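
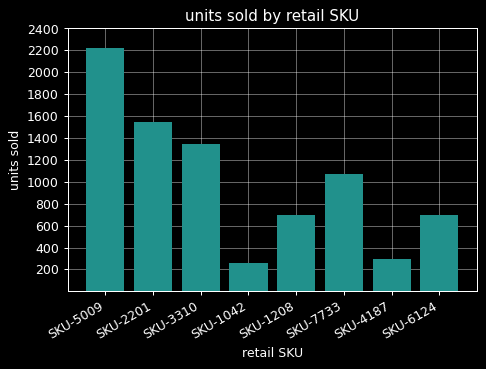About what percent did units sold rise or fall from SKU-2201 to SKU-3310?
SKU-2201 ≈ 1600, SKU-3310 ≈ 1400; (1400 − 1600) / 1600 ≈ -12.5%.

≈ -12.5%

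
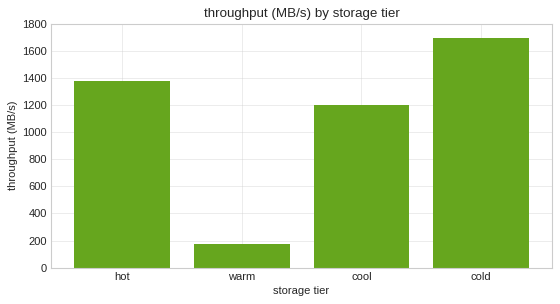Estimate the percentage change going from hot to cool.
hot ≈ 1400, cool ≈ 1200; (1200 − 1400) / 1400 ≈ -14.3%.

≈ -14.3%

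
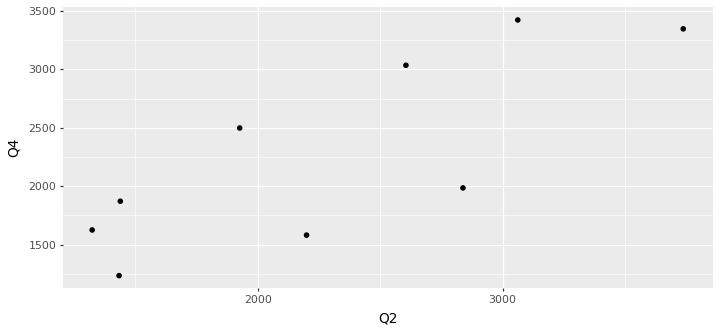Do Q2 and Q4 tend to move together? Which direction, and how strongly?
Points are positively correlated; strong (|r| ≈ 0.8).

positive, strong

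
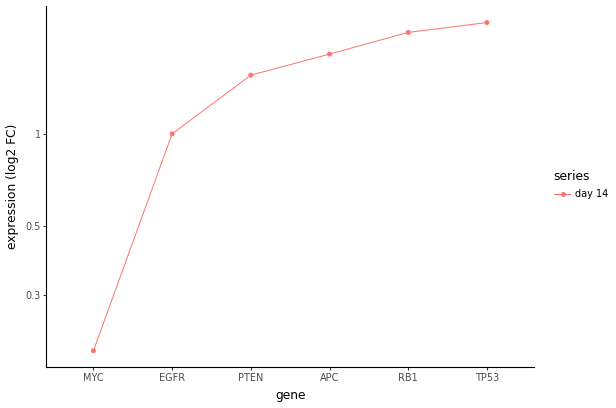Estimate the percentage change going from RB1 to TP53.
≈ +9.1%

RB1 ≈ 2.2, TP53 ≈ 2.4; (2.4 − 2.2) / 2.2 ≈ +9.1%.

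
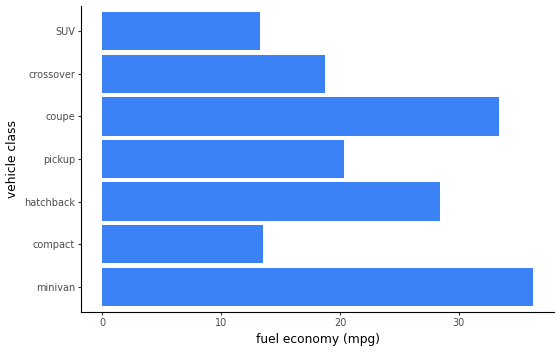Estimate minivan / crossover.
≈ 1.75×

minivan ≈ 35, crossover ≈ 20; 35/20 ≈ 1.75.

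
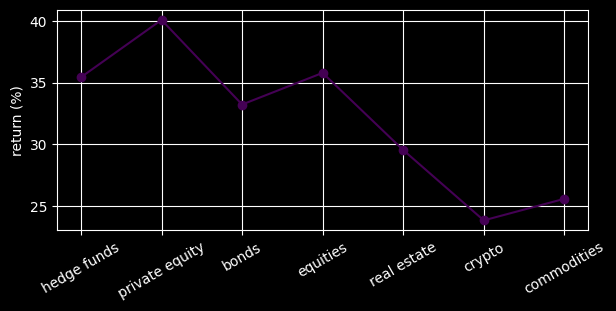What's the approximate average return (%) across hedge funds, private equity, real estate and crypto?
(36 + 40 + 30 + 24) / 4 ≈ 32.

≈ 32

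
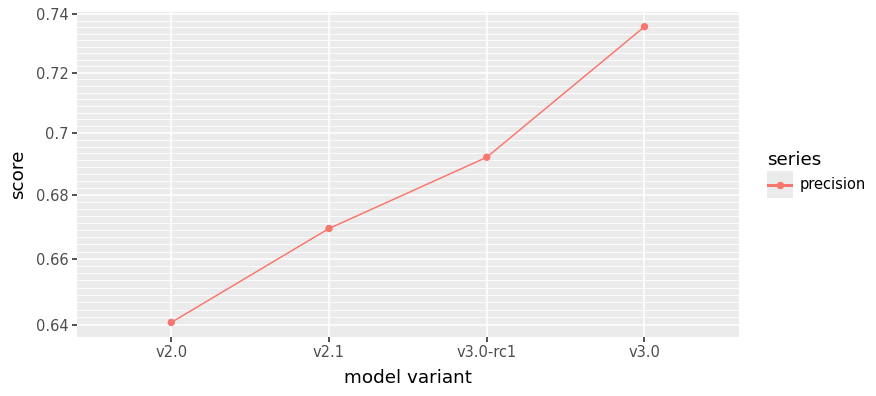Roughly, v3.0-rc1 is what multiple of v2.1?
v3.0-rc1 ≈ 0.69, v2.1 ≈ 0.67; 0.69/0.67 ≈ 1.03.

≈ 1.03×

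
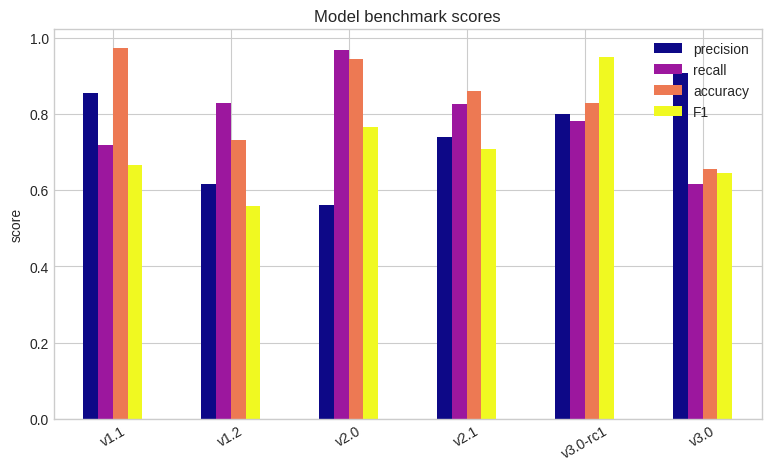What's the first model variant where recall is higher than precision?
v1.2

v1.1: recall ≈ 0.7 vs precision ≈ 0.9 (not yet); v1.2: recall ≈ 0.8 vs precision ≈ 0.6 (first crossover).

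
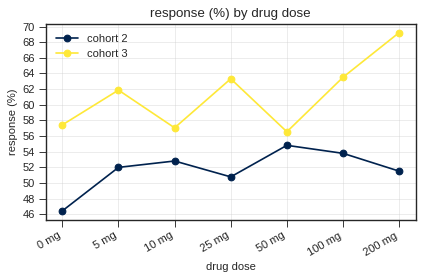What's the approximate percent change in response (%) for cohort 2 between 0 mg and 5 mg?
0 mg ≈ 46, 5 mg ≈ 52; (52 − 46) / 46 ≈ +13%.

≈ +13%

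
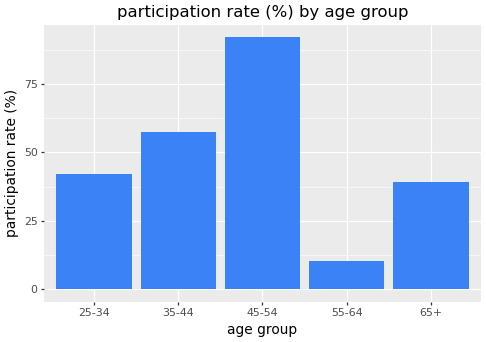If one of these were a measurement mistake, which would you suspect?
45-54 ≈ 90; the rest sit between ≈ 10 and ≈ 60.

45-54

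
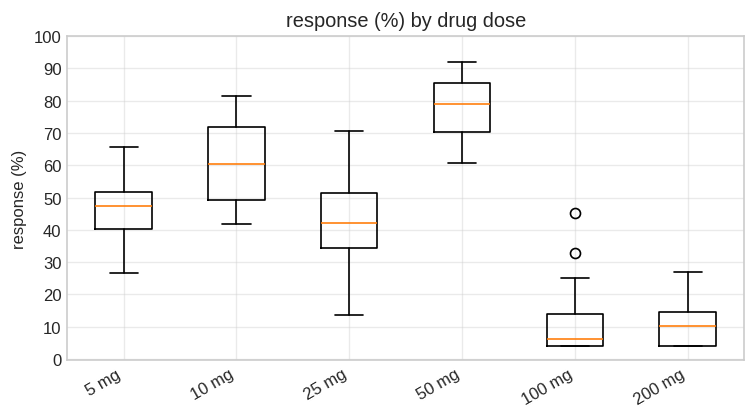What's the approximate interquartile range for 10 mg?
≈ 20

Q3 ≈ 70, Q1 ≈ 50; IQR ≈ 20.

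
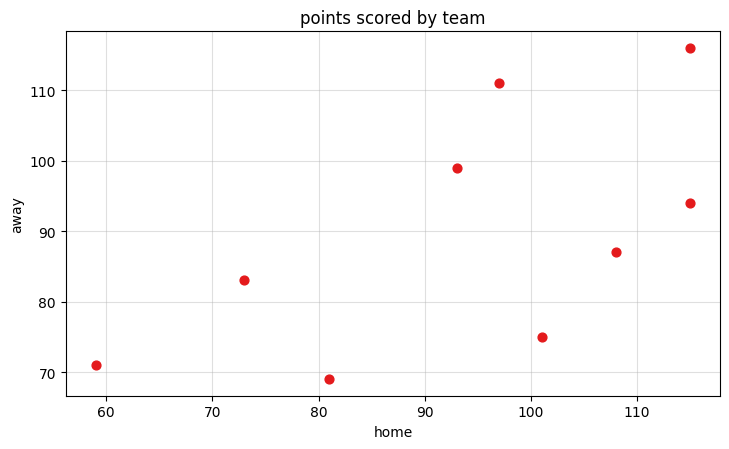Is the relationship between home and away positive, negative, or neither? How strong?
positive, moderate

Points are positively correlated; moderate (|r| ≈ 0.6).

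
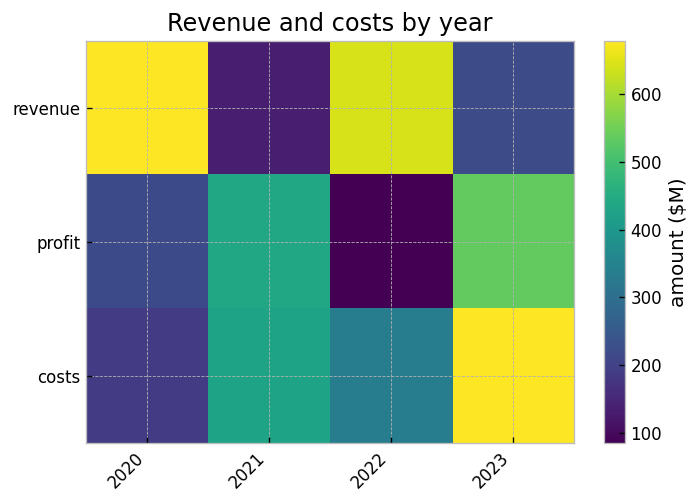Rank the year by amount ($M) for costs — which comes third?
2022

Top 4 for costs: 2023 ≈ 700, 2021 ≈ 450, 2022 ≈ 350, 2020 ≈ 200.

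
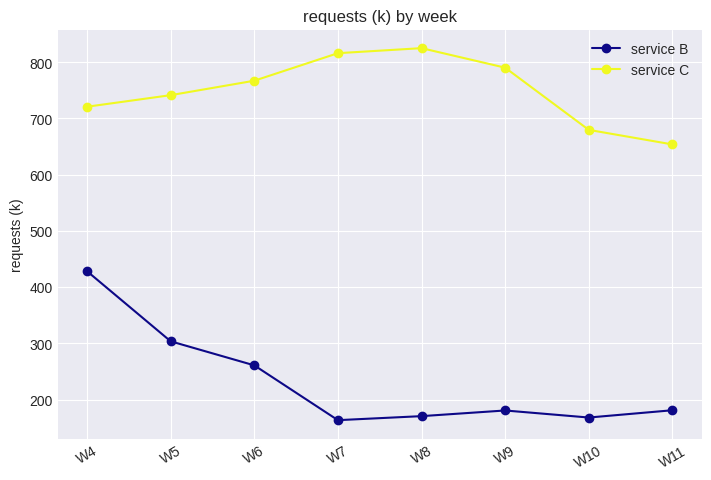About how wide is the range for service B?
Max W4 ≈ 400, min W7 ≈ 200; range ≈ 200.

≈ 200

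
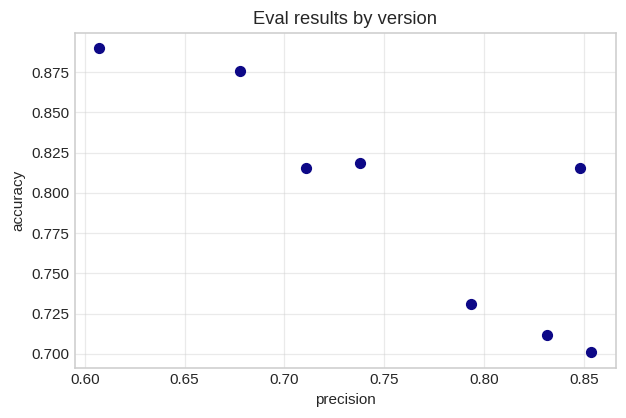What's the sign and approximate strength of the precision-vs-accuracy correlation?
negative, strong

Points are negatively correlated; strong (|r| ≈ 0.8).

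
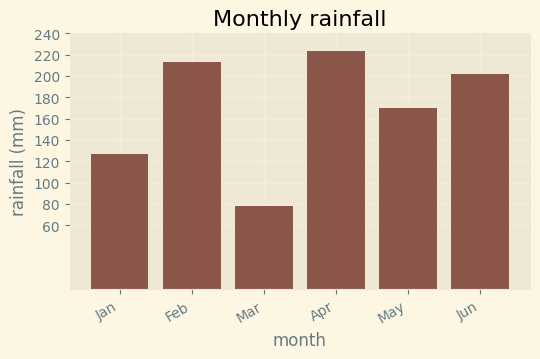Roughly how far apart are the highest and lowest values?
Max Apr ≈ 220, min Mar ≈ 80; range ≈ 140.

≈ 140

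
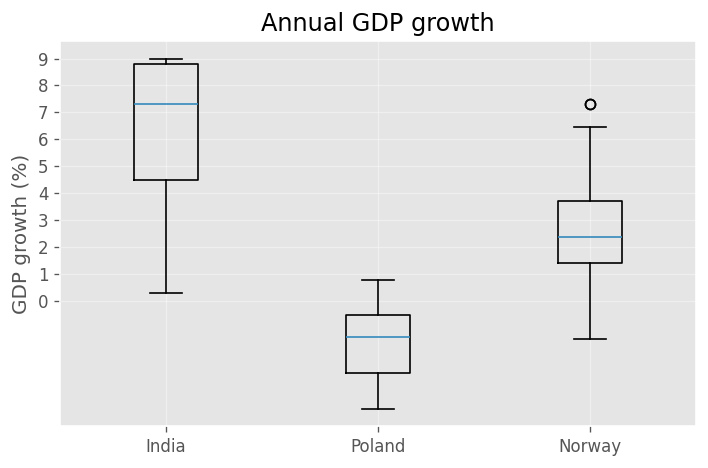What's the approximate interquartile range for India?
≈ 5

Q3 ≈ 9, Q1 ≈ 4; IQR ≈ 5.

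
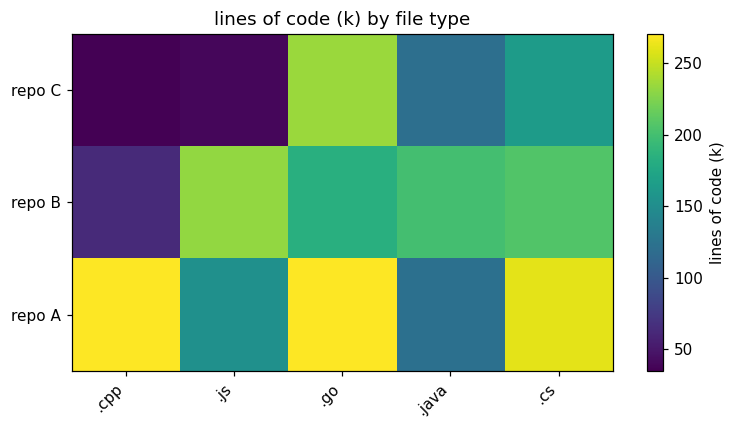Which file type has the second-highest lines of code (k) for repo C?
.cs

Top 3 for repo C: .go ≈ 240, .cs ≈ 160, .java ≈ 120.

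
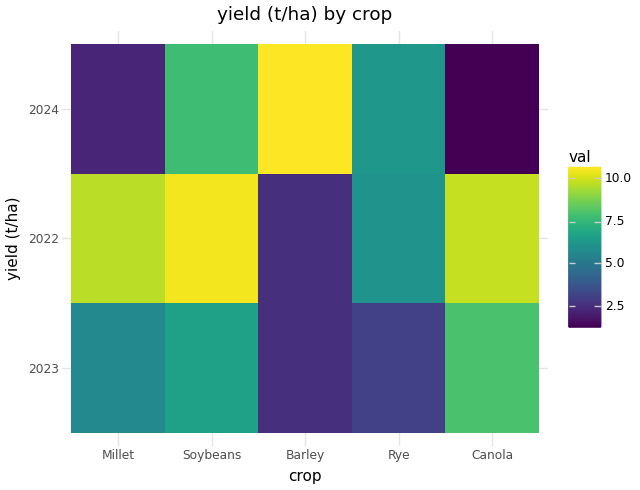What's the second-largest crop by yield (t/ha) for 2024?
Top 3 for 2024: Barley ≈ 11, Soybeans ≈ 8, Rye ≈ 6.

Soybeans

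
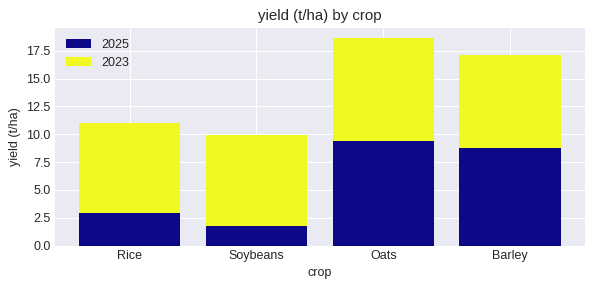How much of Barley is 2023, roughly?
≈ 10

2023 top ≈ 18, bottom ≈ 8; segment ≈ 10.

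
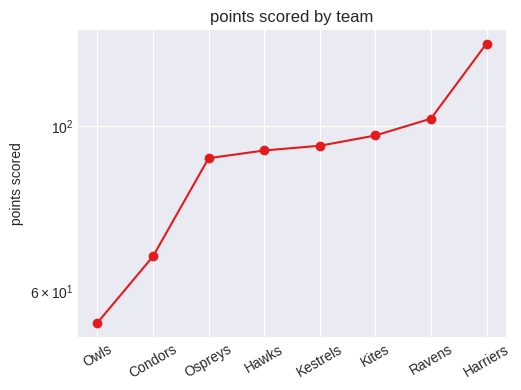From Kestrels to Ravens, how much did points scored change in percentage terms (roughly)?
≈ +11.1%

Kestrels ≈ 90, Ravens ≈ 100; (100 − 90) / 90 ≈ +11.1%.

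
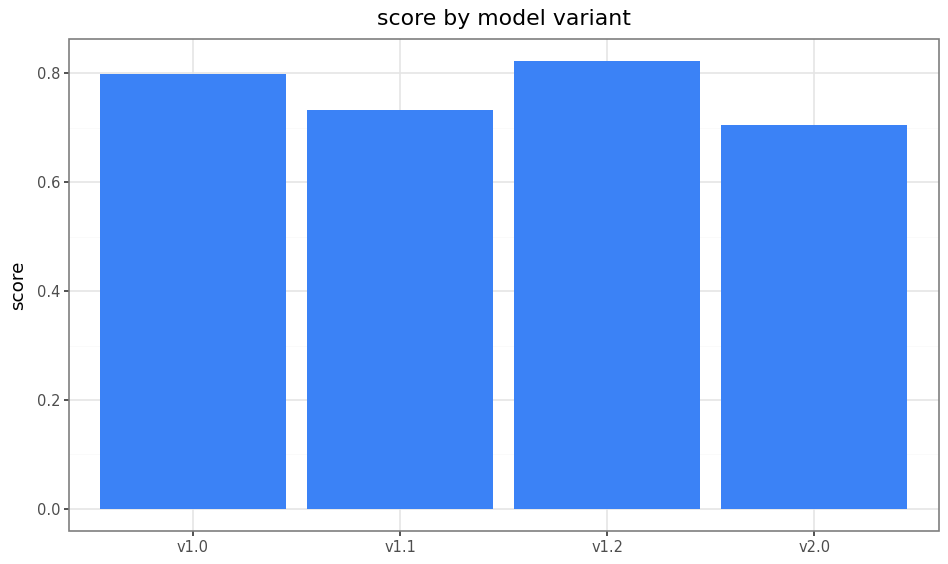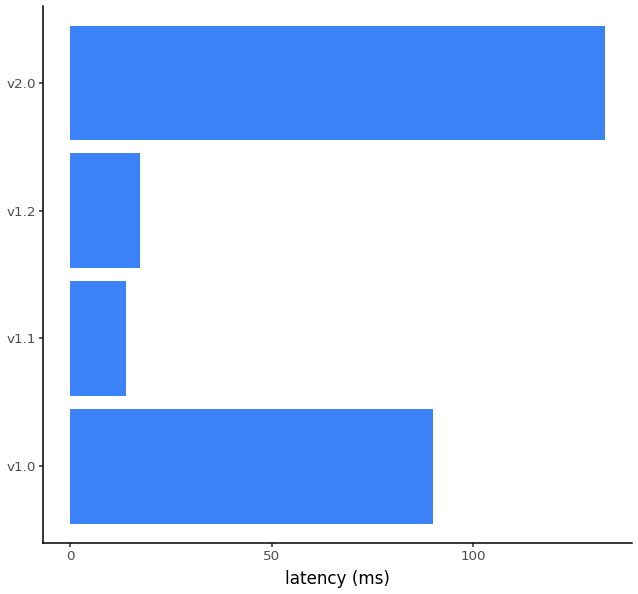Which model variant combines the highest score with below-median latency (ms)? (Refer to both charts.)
v1.2

Chart 2 median latency (ms) ≈ 60; below-median model variants: v1.1, v1.2. Among those, v1.2 has the highest score (≈ 0.8).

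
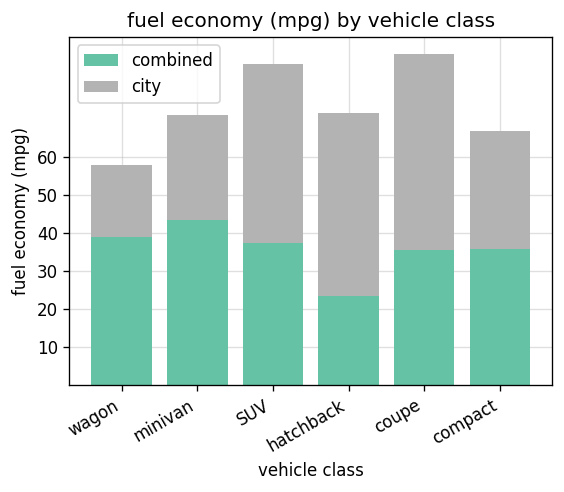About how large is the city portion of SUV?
≈ 40

city top ≈ 80, bottom ≈ 40; segment ≈ 40.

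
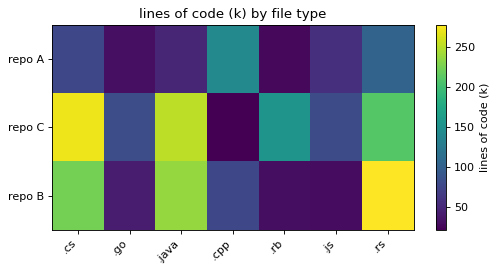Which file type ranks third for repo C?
Top 4 for repo C: .cs ≈ 275, .java ≈ 250, .rs ≈ 200, .rb ≈ 150.

.rs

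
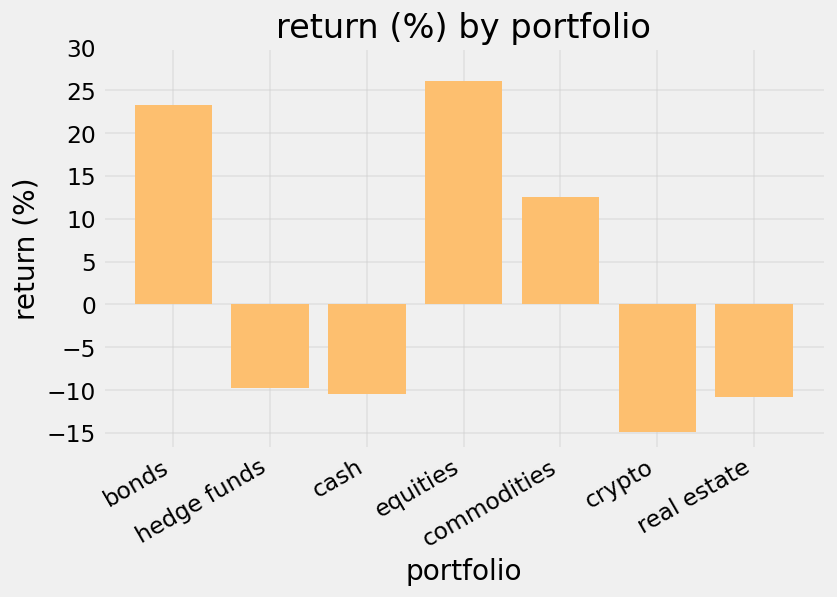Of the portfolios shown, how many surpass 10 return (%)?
3

Above 10: bonds, equities, commodities.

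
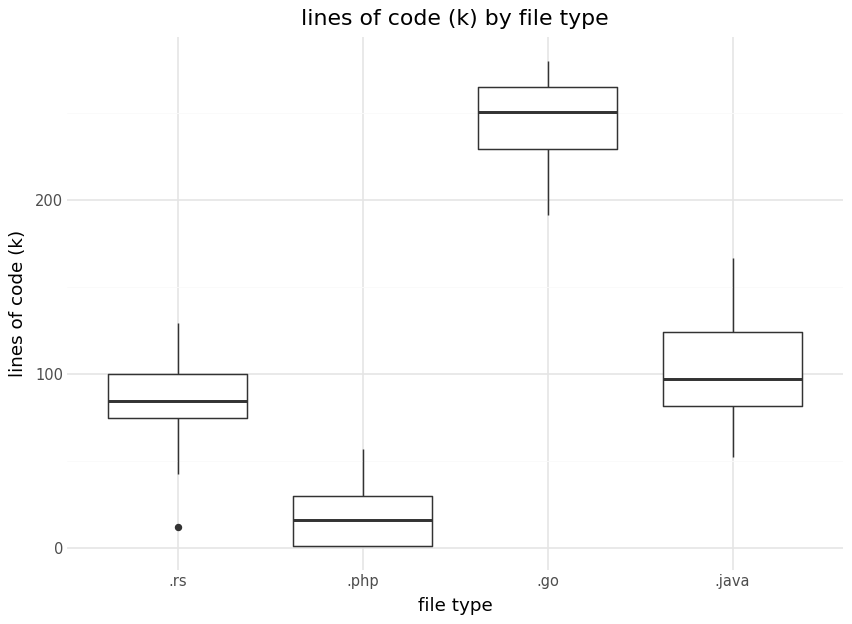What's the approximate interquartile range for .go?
≈ 40

Q3 ≈ 260, Q1 ≈ 220; IQR ≈ 40.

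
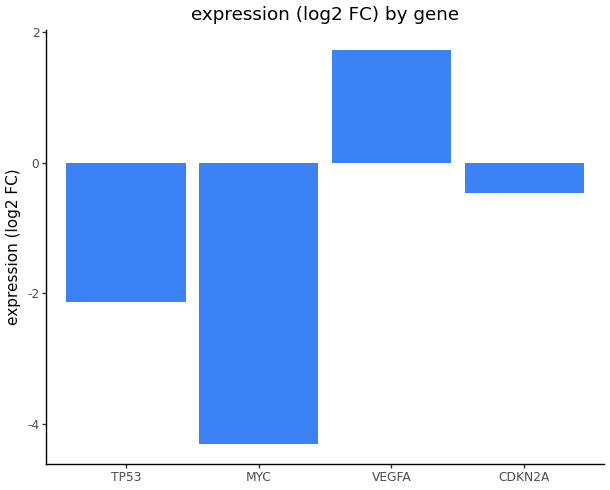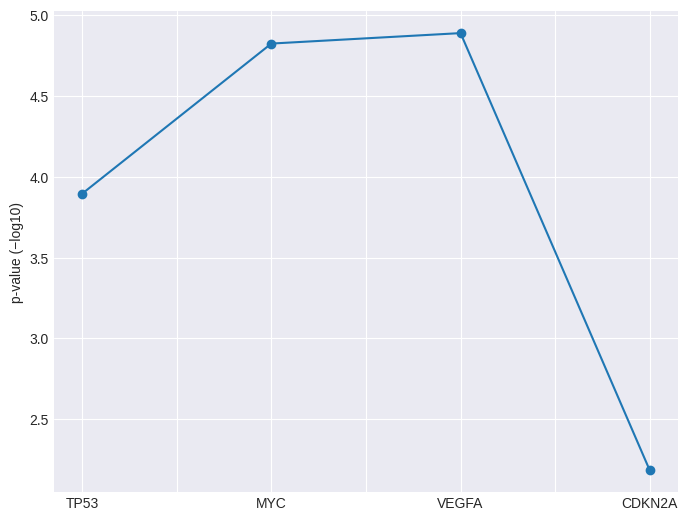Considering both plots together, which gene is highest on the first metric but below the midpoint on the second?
CDKN2A

Chart 2 median p-value (−log10) ≈ 4.5; below-median genes: TP53, CDKN2A. Among those, CDKN2A has the highest expression (log2 FC) (≈ -0.4).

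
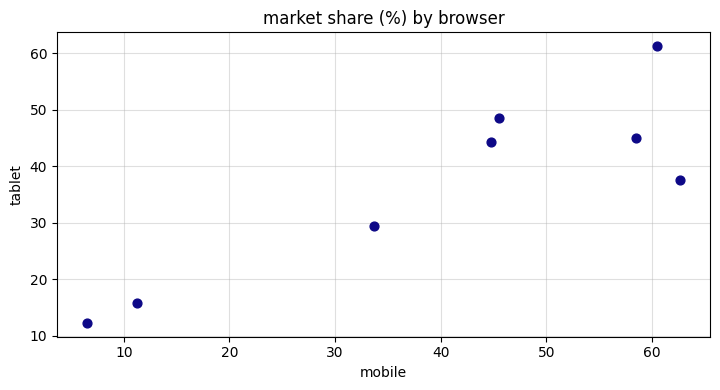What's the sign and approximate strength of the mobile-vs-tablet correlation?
positive, strong

Points are positively correlated; strong (|r| ≈ 0.9).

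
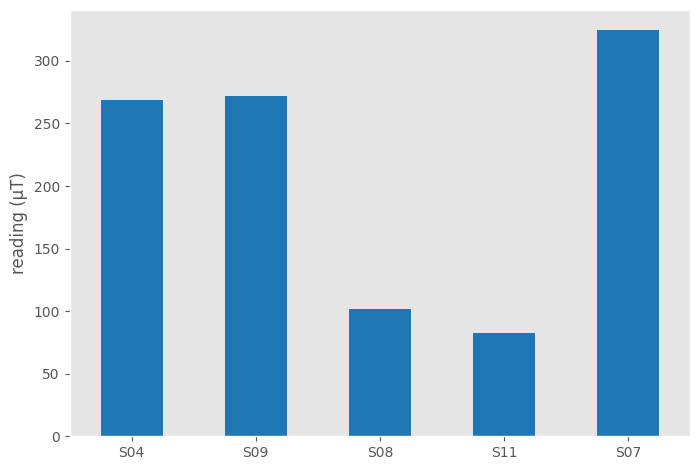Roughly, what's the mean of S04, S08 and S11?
≈ 150

(250 + 100 + 100) / 3 ≈ 150.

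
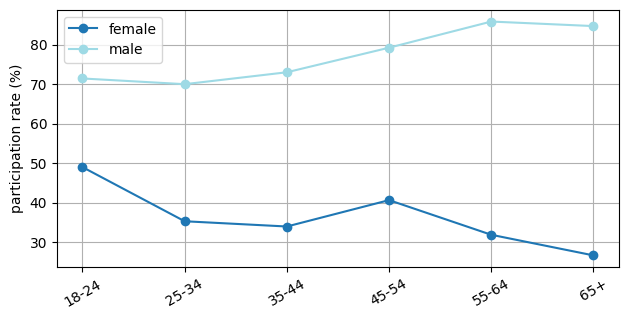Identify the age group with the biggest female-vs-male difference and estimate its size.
65+, ≈ 60 %

65+: female ≈ 25, male ≈ 85 → gap ≈ 60. Next-largest (55-64) is only ≈ 55.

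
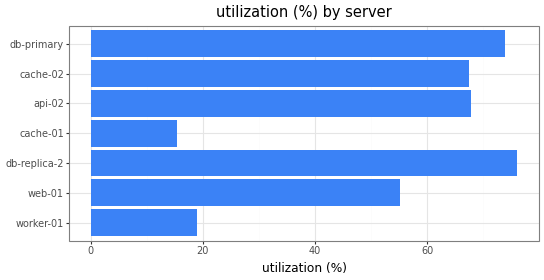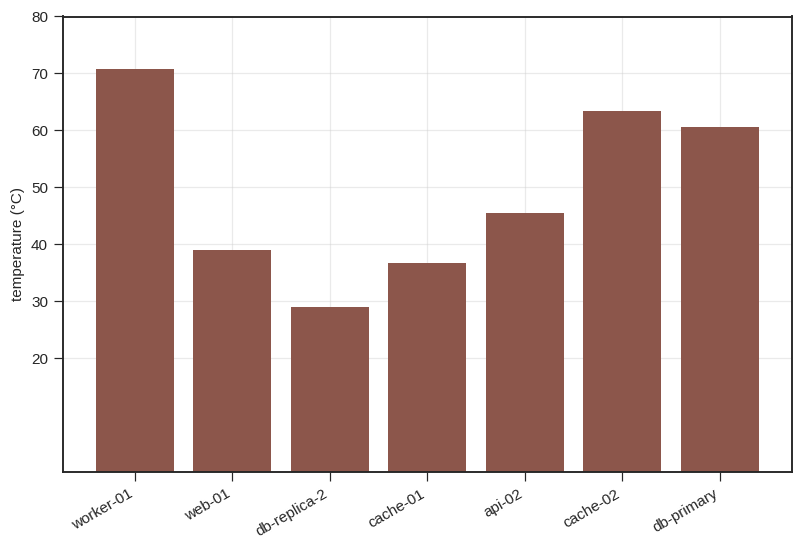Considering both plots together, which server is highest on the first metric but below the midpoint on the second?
Chart 2 median temperature (°C) ≈ 50; below-median servers: web-01, db-replica-2, cache-01. Among those, db-replica-2 has the highest utilization (%) (≈ 80).

db-replica-2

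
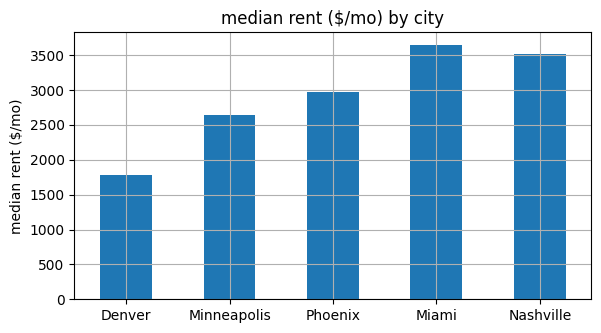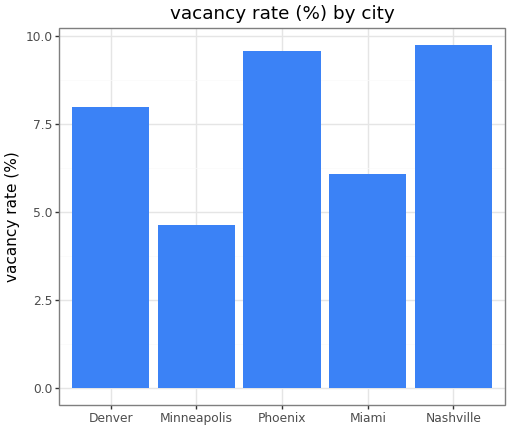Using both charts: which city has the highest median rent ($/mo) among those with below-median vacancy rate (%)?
Miami

Chart 2 median vacancy rate (%) ≈ 8; below-median cities: Minneapolis, Miami. Among those, Miami has the highest median rent ($/mo) (≈ 3500).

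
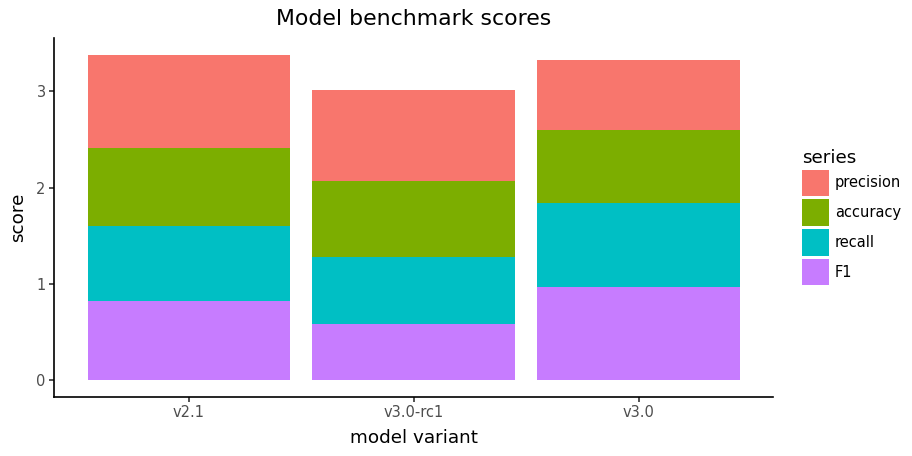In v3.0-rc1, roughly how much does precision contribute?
precision top ≈ 3.0, bottom ≈ 2.0; segment ≈ 1.0.

≈ 1.0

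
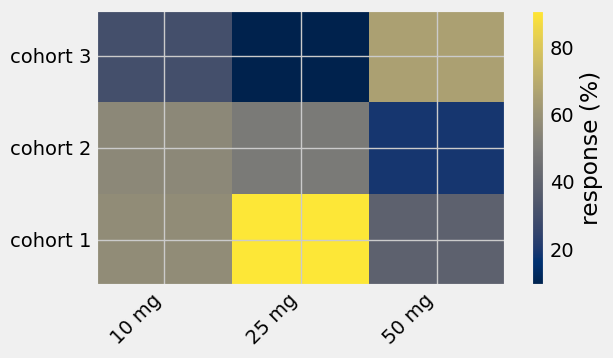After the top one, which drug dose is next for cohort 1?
10 mg

Top 3 for cohort 1: 25 mg ≈ 90, 10 mg ≈ 60, 50 mg ≈ 40.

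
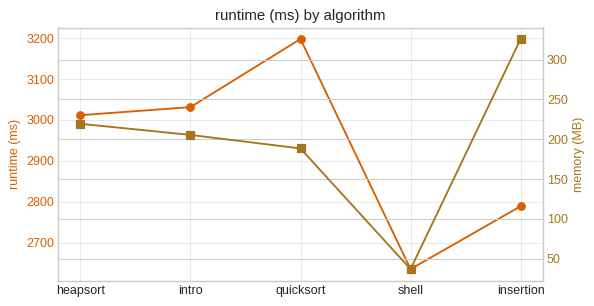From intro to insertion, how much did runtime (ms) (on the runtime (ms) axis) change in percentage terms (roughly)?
intro ≈ 3050, insertion ≈ 2800; (2800 − 3050) / 3050 ≈ -8.2%.

≈ -8.2%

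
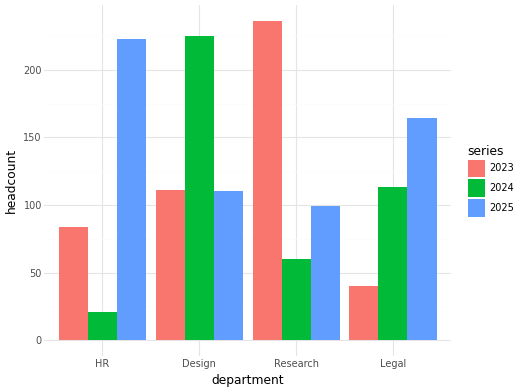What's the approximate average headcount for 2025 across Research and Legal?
≈ 130

(100 + 160) / 2 ≈ 130.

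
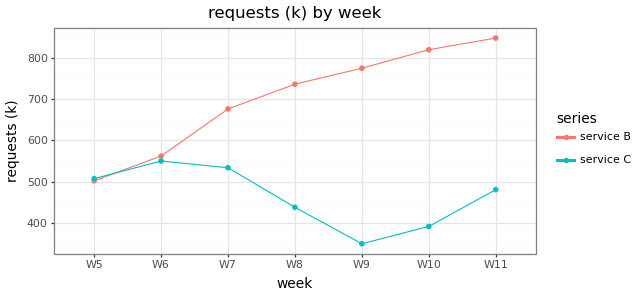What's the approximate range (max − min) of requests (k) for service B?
Max W11 ≈ 850, min W5 ≈ 500; range ≈ 350.

≈ 350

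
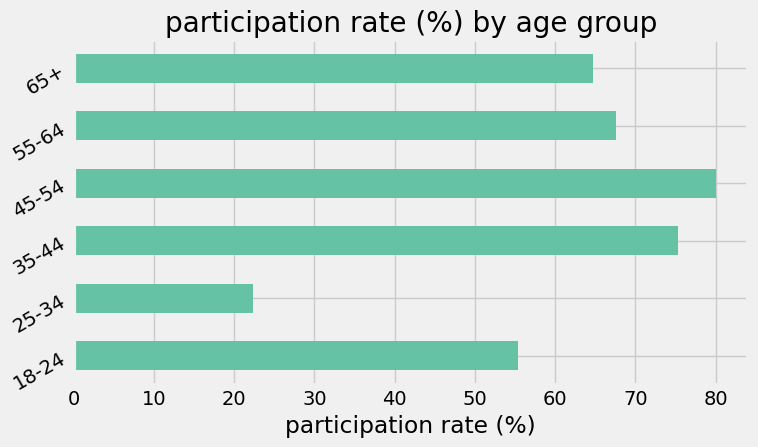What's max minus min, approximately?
Max 45-54 ≈ 80, min 25-34 ≈ 20; range ≈ 60.

≈ 60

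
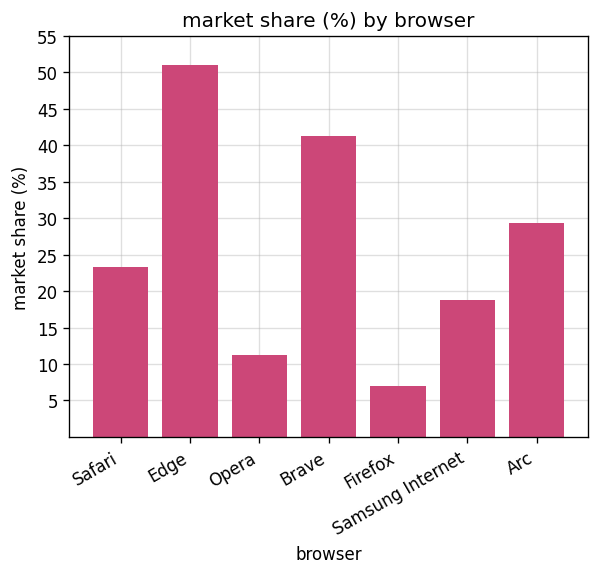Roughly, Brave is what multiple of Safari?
Brave ≈ 40, Safari ≈ 25; 40/25 ≈ 1.6.

≈ 1.6×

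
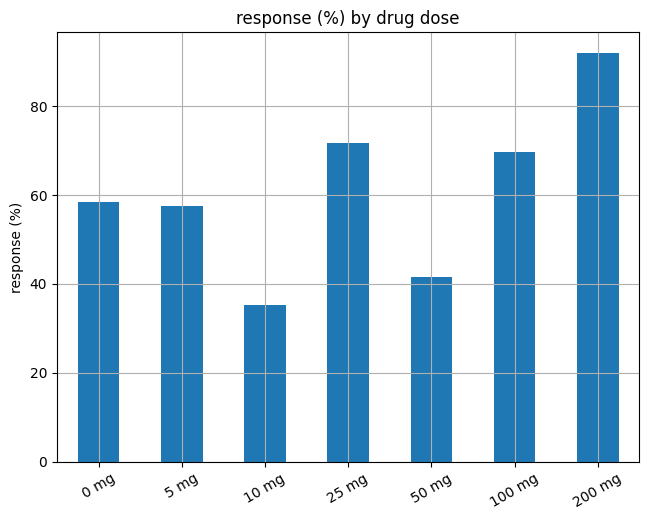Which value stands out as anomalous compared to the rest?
200 mg ≈ 90; the rest sit between ≈ 40 and ≈ 70.

200 mg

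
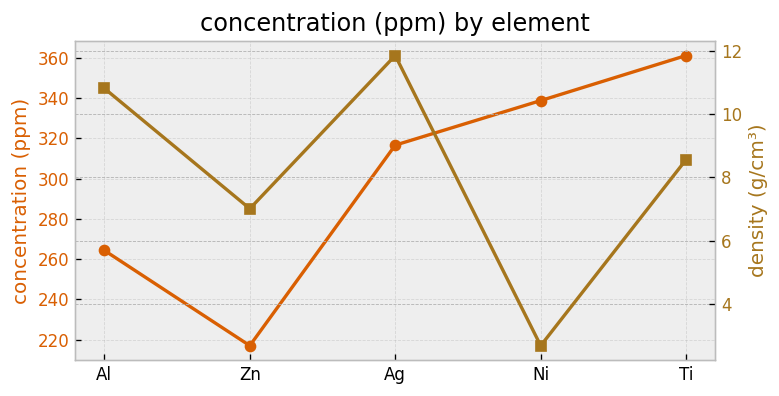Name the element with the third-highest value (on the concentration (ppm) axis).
Top 4 (on the concentration (ppm) axis): Ti ≈ 360, Ni ≈ 340, Ag ≈ 320, Al ≈ 260.

Ag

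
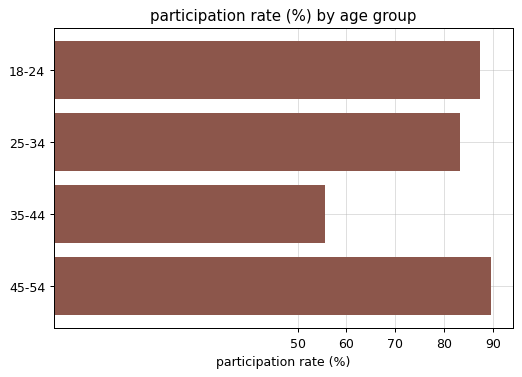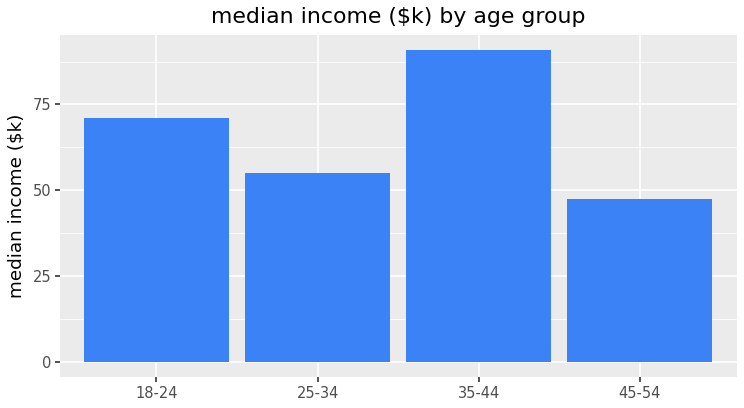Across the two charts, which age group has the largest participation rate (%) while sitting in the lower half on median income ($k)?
45-54

Chart 2 median median income ($k) ≈ 60; below-median age groups: 25-34, 45-54. Among those, 45-54 has the highest participation rate (%) (≈ 90).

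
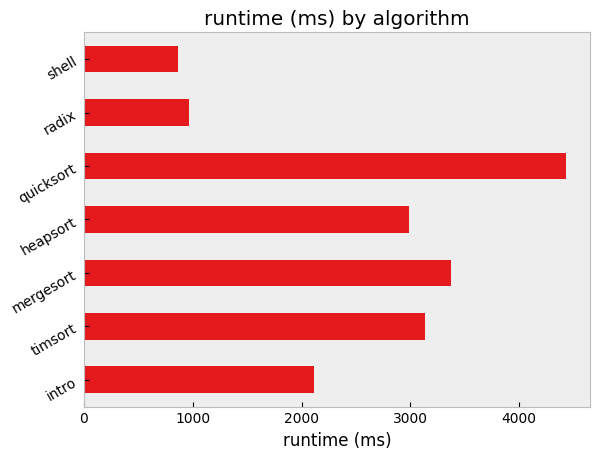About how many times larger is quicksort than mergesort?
≈ 1.29×

quicksort ≈ 4500, mergesort ≈ 3500; 4500/3500 ≈ 1.29.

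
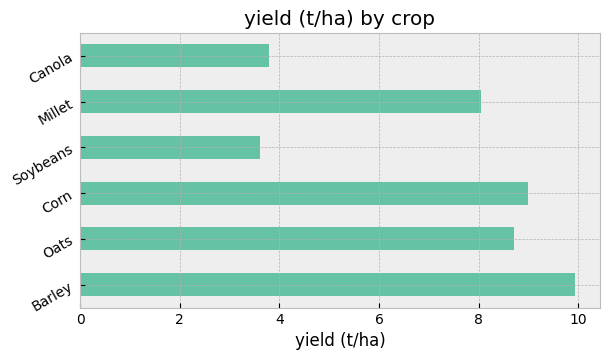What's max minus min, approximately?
≈ 6

Max Barley ≈ 10, min Soybeans ≈ 4; range ≈ 6.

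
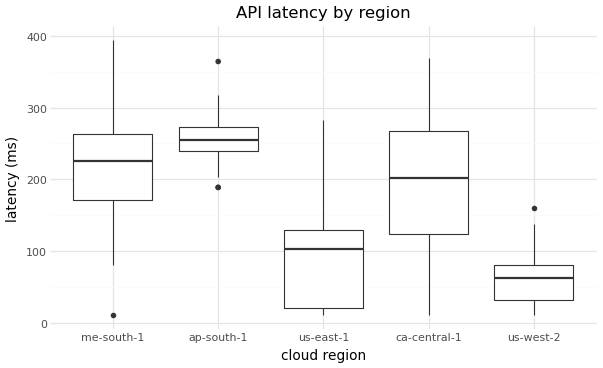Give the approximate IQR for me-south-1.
Q3 ≈ 260, Q1 ≈ 180; IQR ≈ 80.

≈ 80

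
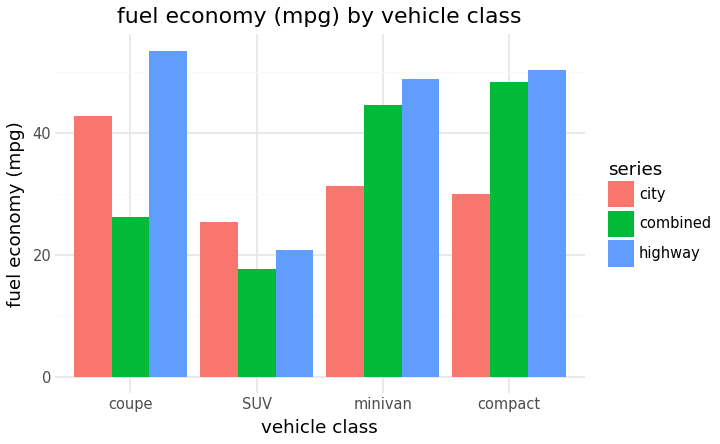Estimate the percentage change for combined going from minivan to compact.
≈ +11.1%

minivan ≈ 45, compact ≈ 50; (50 − 45) / 45 ≈ +11.1%.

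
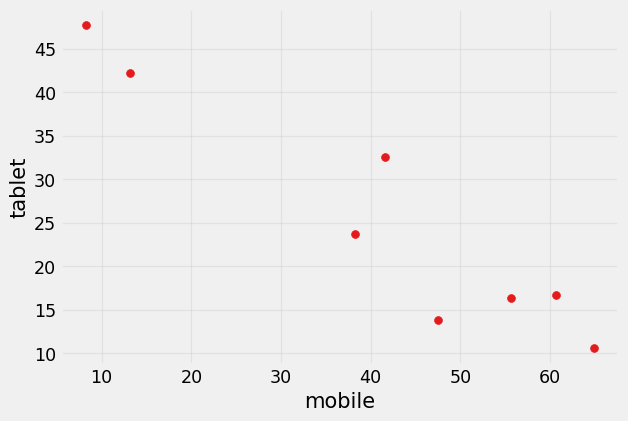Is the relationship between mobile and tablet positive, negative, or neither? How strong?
Points are negatively correlated; strong (|r| ≈ 0.9).

negative, strong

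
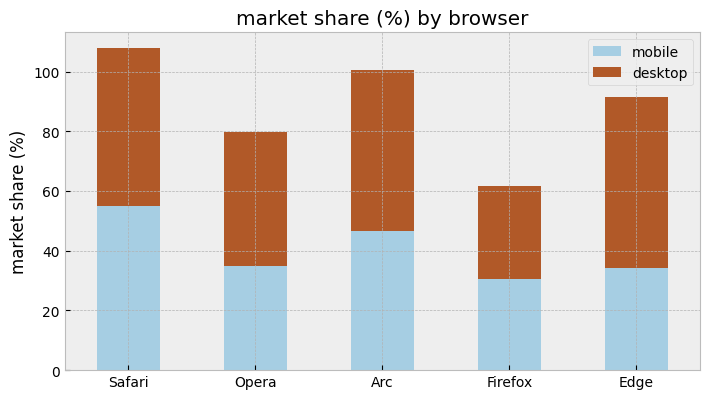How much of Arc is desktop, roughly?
desktop top ≈ 100, bottom ≈ 50; segment ≈ 50.

≈ 50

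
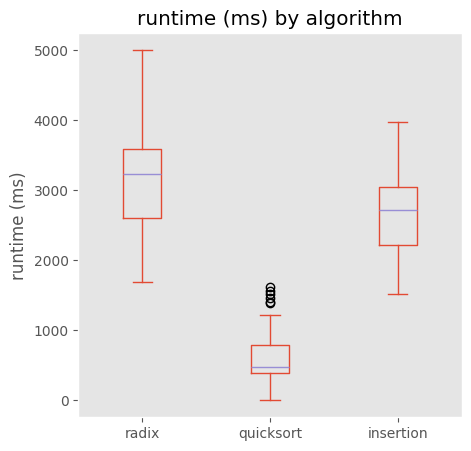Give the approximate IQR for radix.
Q3 ≈ 3500, Q1 ≈ 2500; IQR ≈ 1000.

≈ 1000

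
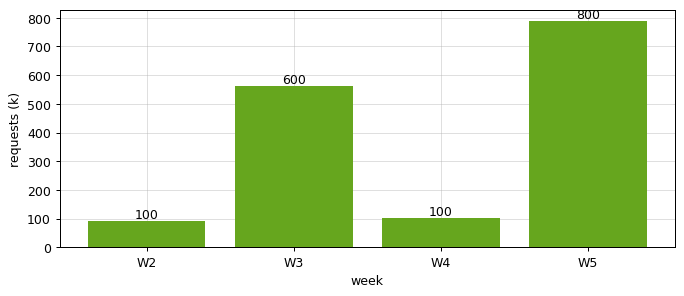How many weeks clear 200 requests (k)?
2

Above 200: W3, W5.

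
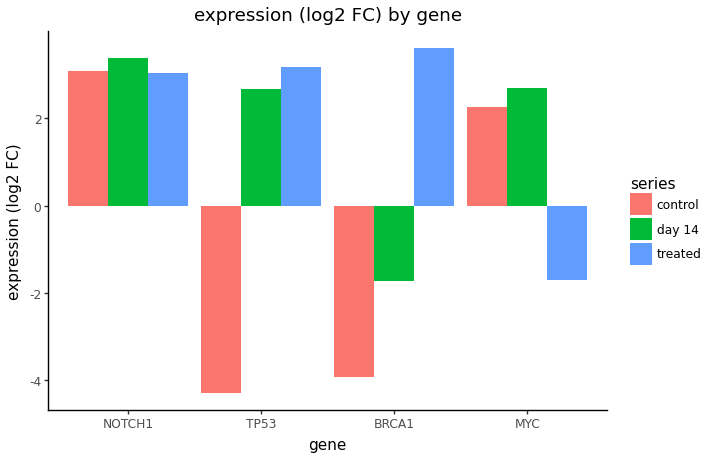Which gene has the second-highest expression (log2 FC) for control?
MYC

Top 3 for control: NOTCH1 ≈ 3, MYC ≈ 2, BRCA1 ≈ -4.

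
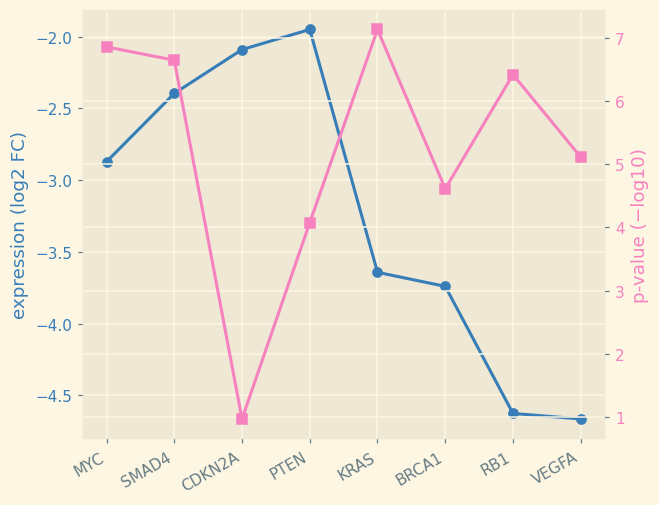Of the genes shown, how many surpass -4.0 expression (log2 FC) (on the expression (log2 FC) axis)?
Above -4.0: MYC, SMAD4, CDKN2A, PTEN, KRAS, BRCA1.

6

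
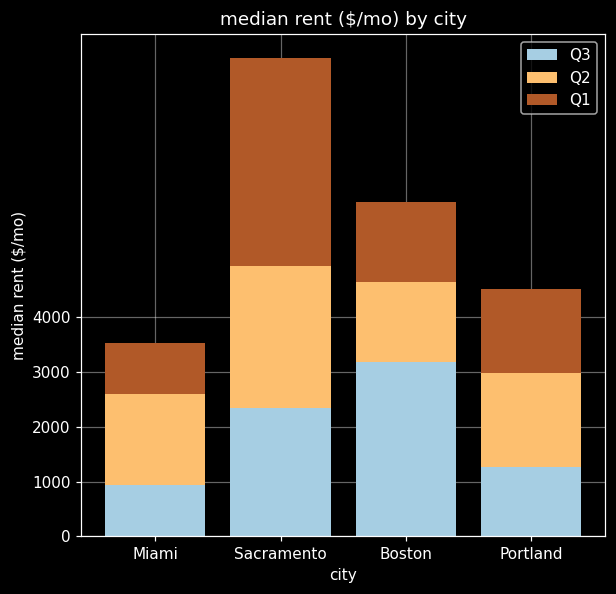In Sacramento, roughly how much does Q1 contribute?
≈ 4000

Q1 top ≈ 9000, bottom ≈ 5000; segment ≈ 4000.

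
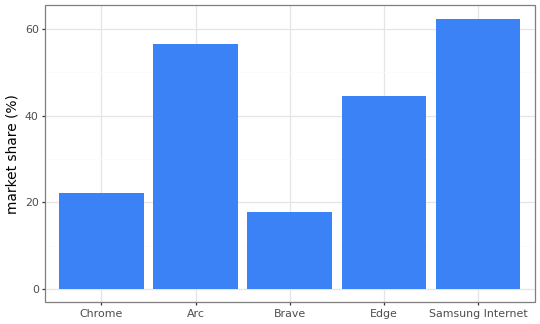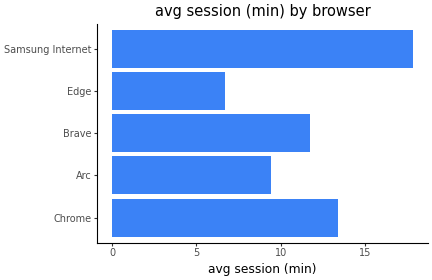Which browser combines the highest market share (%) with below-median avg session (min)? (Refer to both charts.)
Arc

Chart 2 median avg session (min) ≈ 12; below-median browsers: Arc, Edge. Among those, Arc has the highest market share (%) (≈ 60).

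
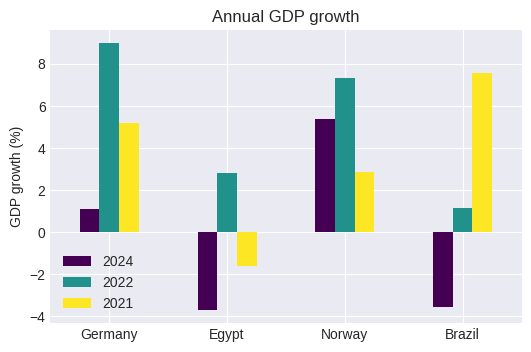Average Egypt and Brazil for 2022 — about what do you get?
≈ 2

(2 + 2) / 2 ≈ 2.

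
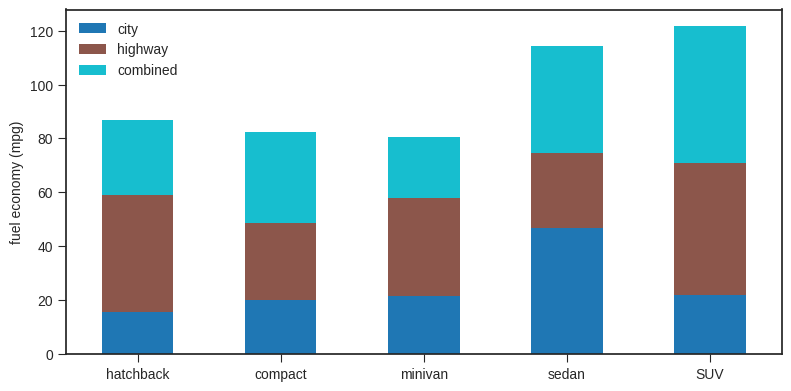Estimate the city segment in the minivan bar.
city top ≈ 20, bottom ≈ 0; segment ≈ 20.

≈ 20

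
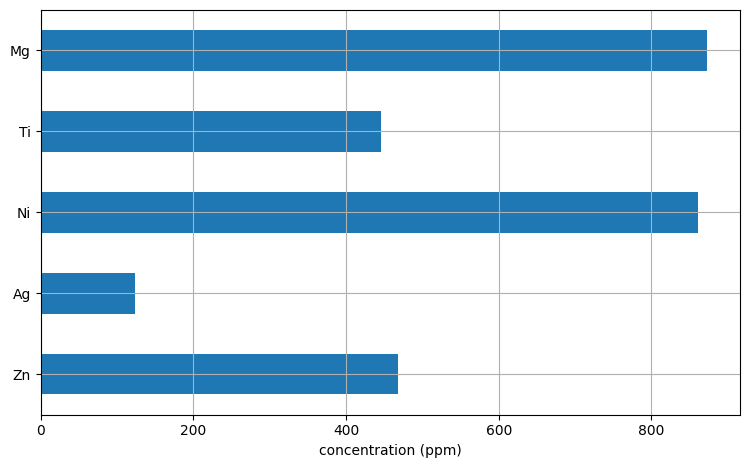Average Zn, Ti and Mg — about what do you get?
≈ 600

(500 + 400 + 900) / 3 ≈ 600.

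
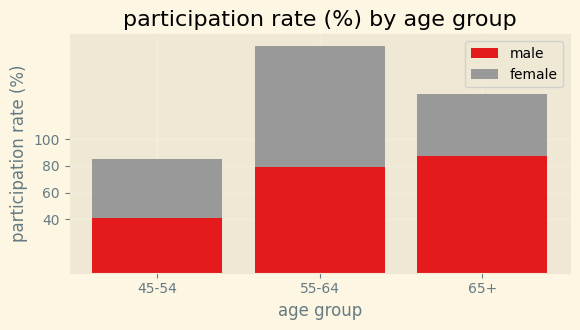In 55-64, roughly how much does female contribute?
≈ 80

female top ≈ 160, bottom ≈ 80; segment ≈ 80.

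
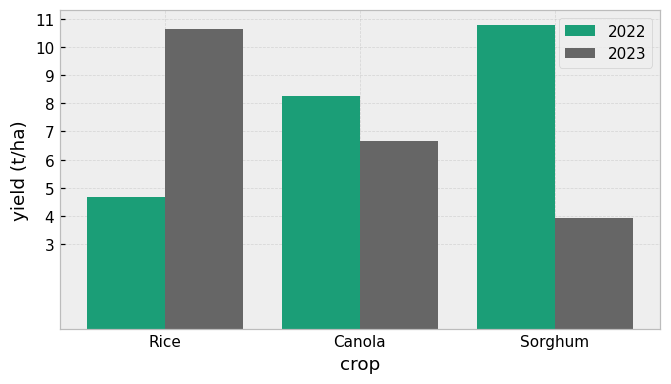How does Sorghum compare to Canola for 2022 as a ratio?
Sorghum ≈ 11, Canola ≈ 8; 11/8 ≈ 1.38.

≈ 1.38×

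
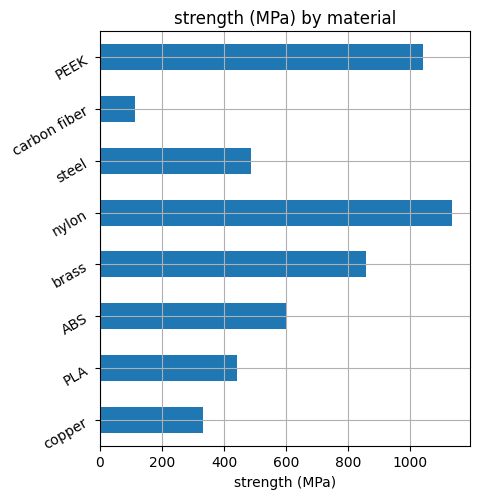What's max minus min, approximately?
≈ 1000

Max nylon ≈ 1100, min carbon fiber ≈ 100; range ≈ 1000.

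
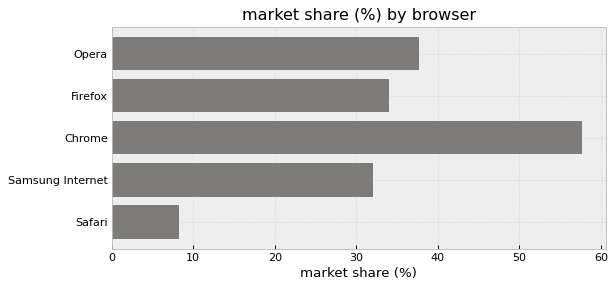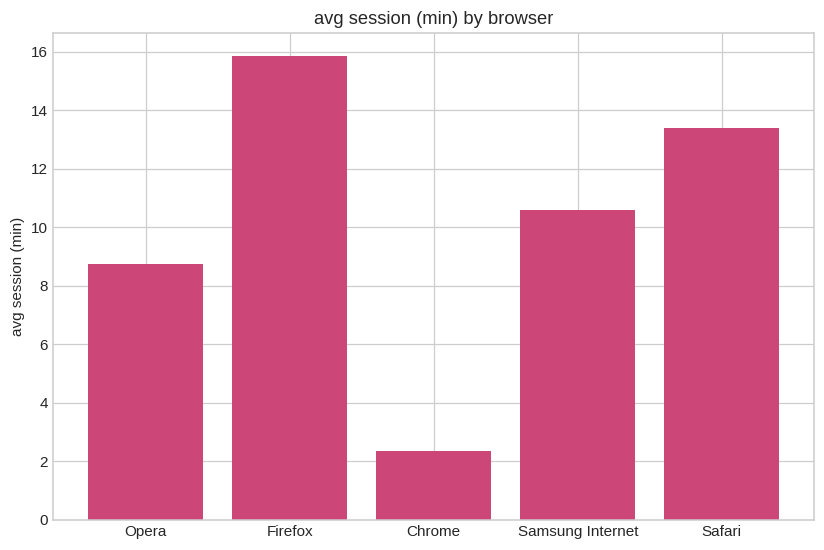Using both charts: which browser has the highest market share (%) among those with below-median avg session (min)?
Chrome

Chart 2 median avg session (min) ≈ 10; below-median browsers: Opera, Chrome. Among those, Chrome has the highest market share (%) (≈ 60).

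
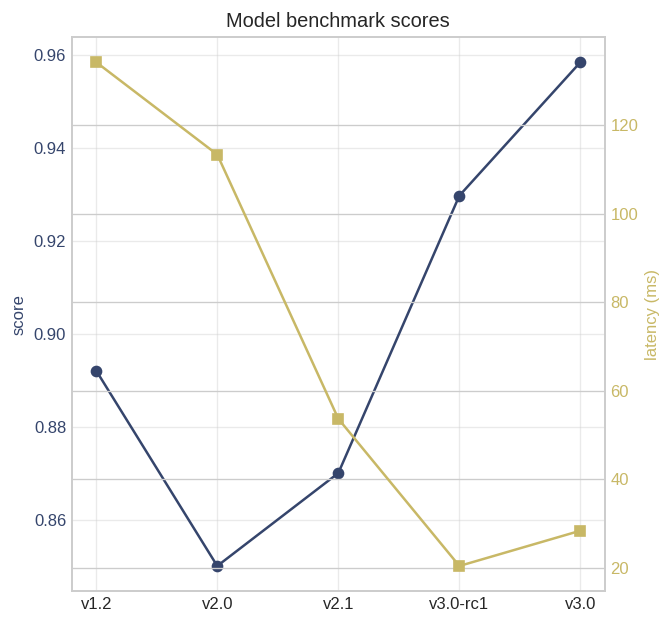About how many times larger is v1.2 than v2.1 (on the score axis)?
v1.2 ≈ 0.89, v2.1 ≈ 0.87; 0.89/0.87 ≈ 1.02.

≈ 1.02×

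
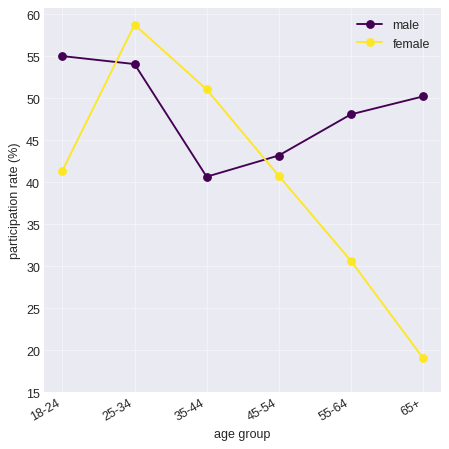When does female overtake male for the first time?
18-24: female ≈ 40 vs male ≈ 55 (not yet); 25-34: female ≈ 60 vs male ≈ 55 (first crossover).

25-34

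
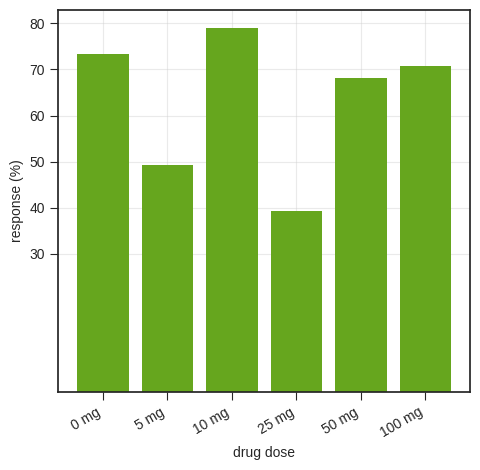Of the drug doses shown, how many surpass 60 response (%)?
4

Above 60: 0 mg, 10 mg, 50 mg, 100 mg.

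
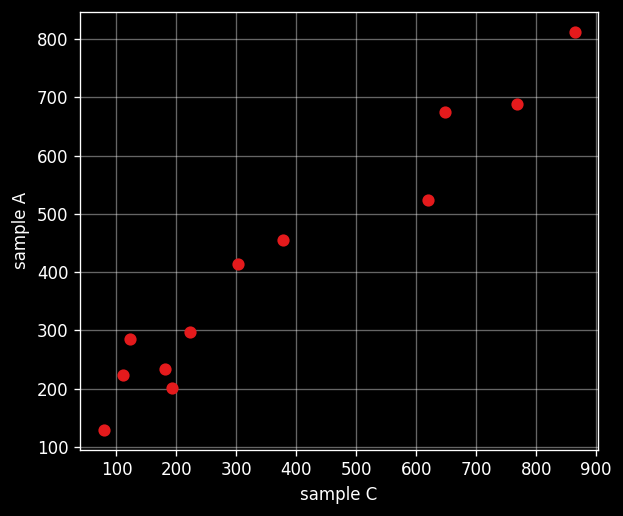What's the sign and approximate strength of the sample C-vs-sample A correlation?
positive, strong

Points are positively correlated; strong (|r| ≈ 1.0).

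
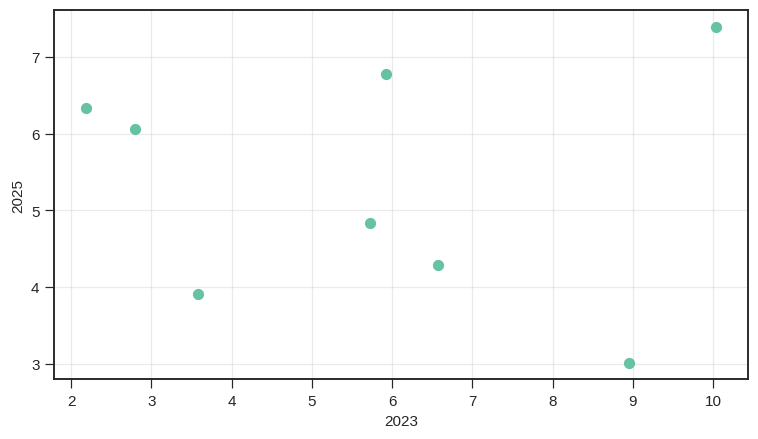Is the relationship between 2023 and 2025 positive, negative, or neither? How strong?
Points are roughly uncorrelated; weak (|r| ≈ 0.1).

no clear correlation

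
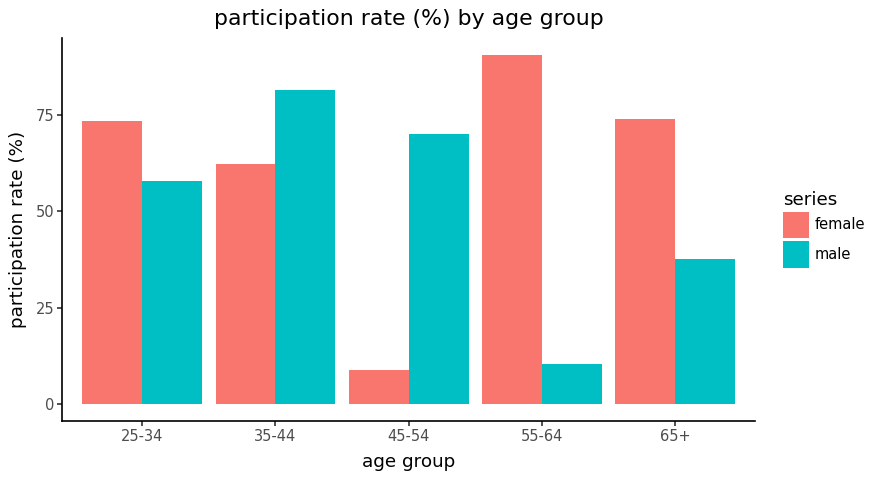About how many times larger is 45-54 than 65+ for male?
≈ 1.75×

45-54 ≈ 70, 65+ ≈ 40; 70/40 ≈ 1.75.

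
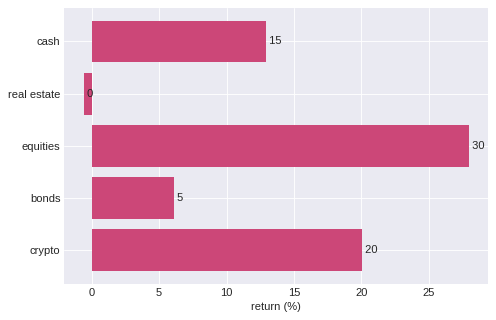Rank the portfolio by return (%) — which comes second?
crypto

Top 3: equities ≈ 30, crypto ≈ 20, cash ≈ 15.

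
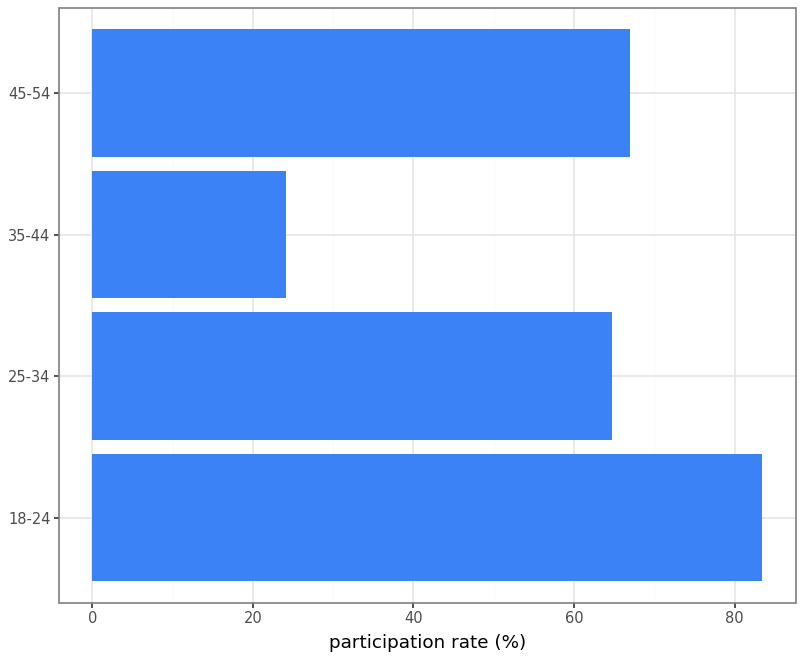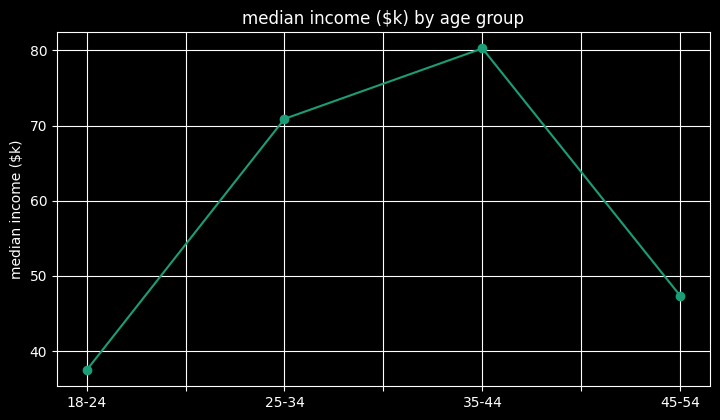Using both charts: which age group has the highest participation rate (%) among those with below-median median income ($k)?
Chart 2 median median income ($k) ≈ 60; below-median age groups: 18-24, 45-54. Among those, 18-24 has the highest participation rate (%) (≈ 80).

18-24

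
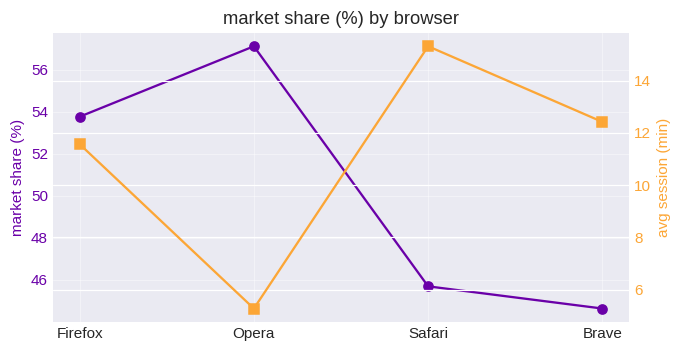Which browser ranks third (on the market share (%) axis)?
Safari

Top 4 (on the market share (%) axis): Opera ≈ 58, Firefox ≈ 54, Safari ≈ 46, Brave ≈ 44.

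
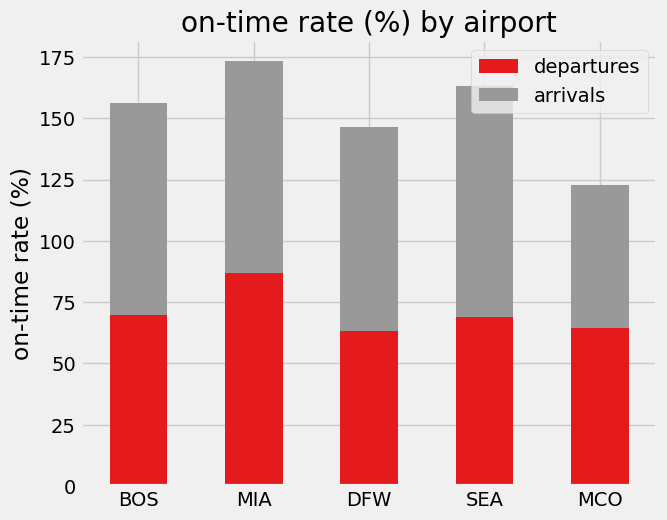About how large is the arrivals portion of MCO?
≈ 60

arrivals top ≈ 120, bottom ≈ 60; segment ≈ 60.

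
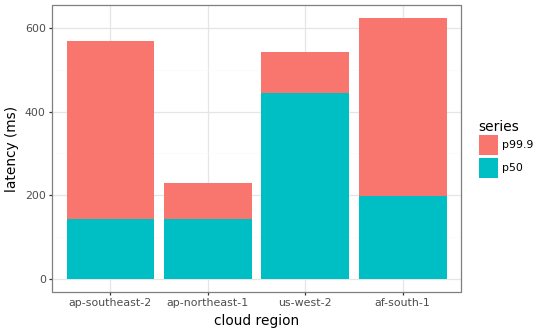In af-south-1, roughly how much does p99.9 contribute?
≈ 400

p99.9 top ≈ 600, bottom ≈ 200; segment ≈ 400.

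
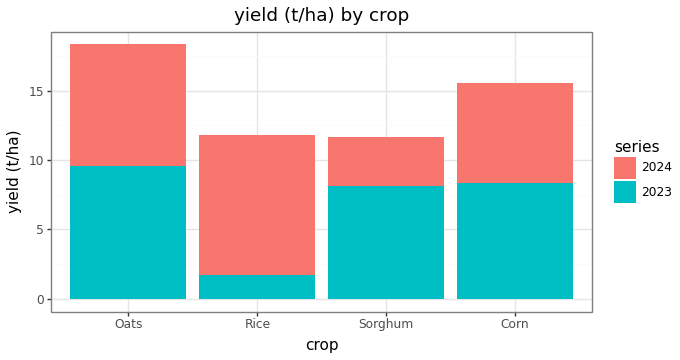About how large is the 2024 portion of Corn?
≈ 8

2024 top ≈ 16, bottom ≈ 8; segment ≈ 8.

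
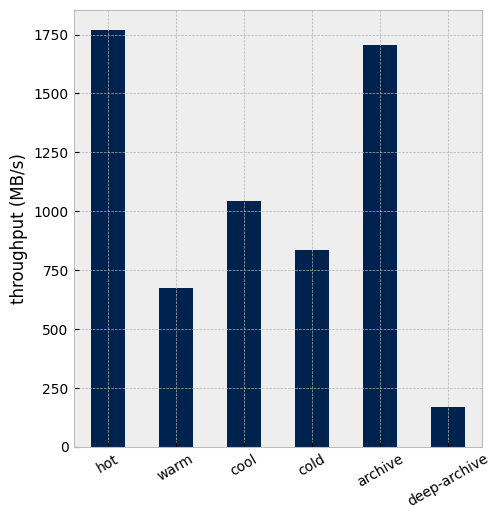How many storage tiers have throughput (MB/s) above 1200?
2

Above 1200: hot, archive.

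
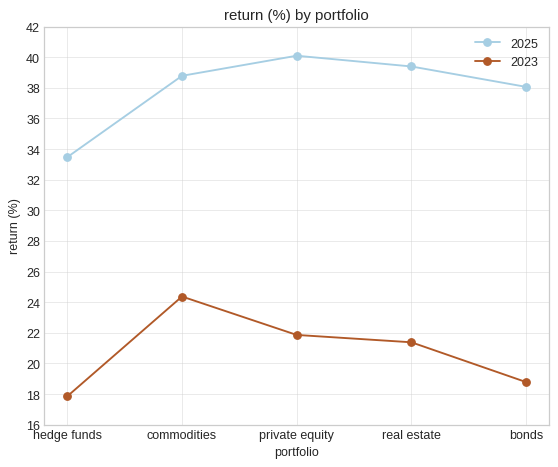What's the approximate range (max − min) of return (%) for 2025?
Max private equity ≈ 40, min hedge funds ≈ 34; range ≈ 6.

≈ 6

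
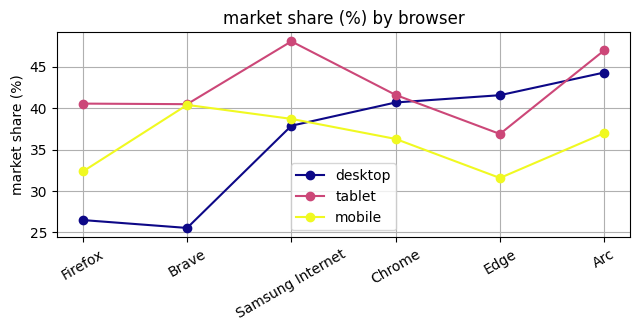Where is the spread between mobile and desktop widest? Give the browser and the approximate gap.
Brave: mobile ≈ 40, desktop ≈ 26 → gap ≈ 14. Next-largest (Edge) is only ≈ 10.

Brave, ≈ 14 %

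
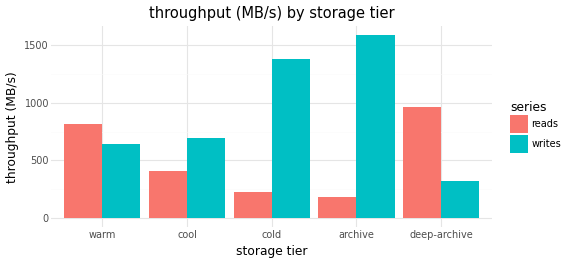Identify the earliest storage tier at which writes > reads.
cool

warm: writes ≈ 600 vs reads ≈ 800 (not yet); cool: writes ≈ 600 vs reads ≈ 400 (first crossover).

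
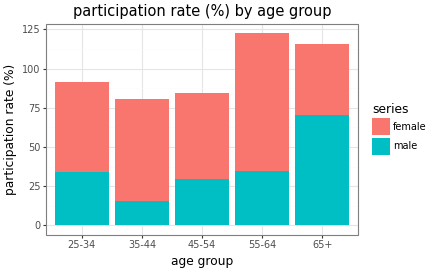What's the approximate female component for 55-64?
female top ≈ 120, bottom ≈ 40; segment ≈ 80.

≈ 80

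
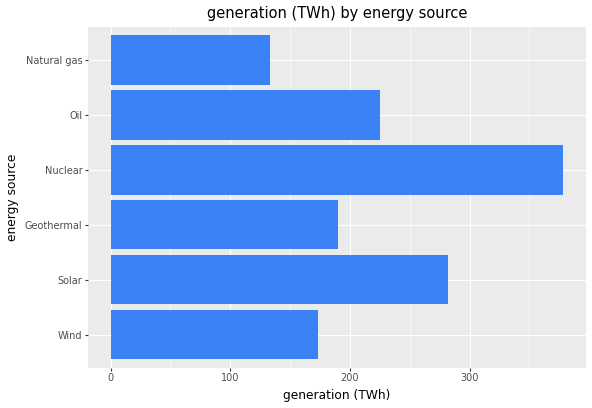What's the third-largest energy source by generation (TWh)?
Top 4: Nuclear ≈ 400, Solar ≈ 300, Oil ≈ 250, Geothermal ≈ 200.

Oil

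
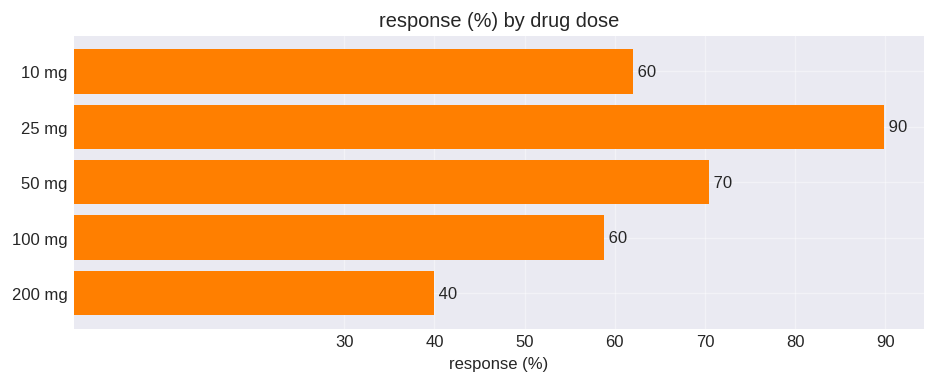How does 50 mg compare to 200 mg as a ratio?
50 mg ≈ 70, 200 mg ≈ 40; 70/40 ≈ 1.75.

≈ 1.75×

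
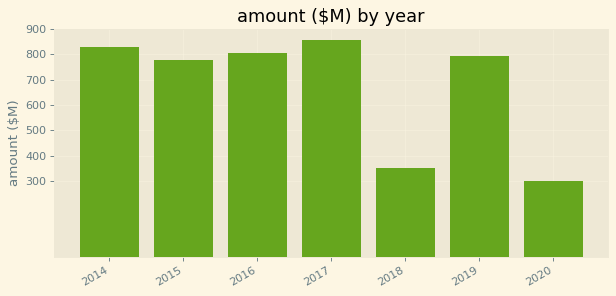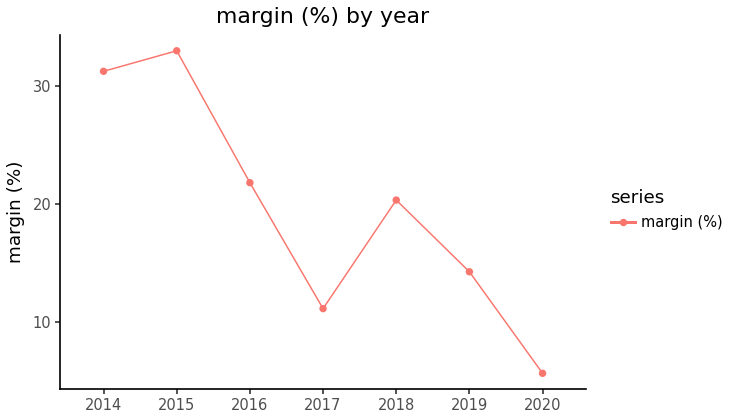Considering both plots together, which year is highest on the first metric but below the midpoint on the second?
2017

Chart 2 median margin (%) ≈ 20; below-median years: 2017, 2019, 2020. Among those, 2017 has the highest amount ($M) (≈ 900).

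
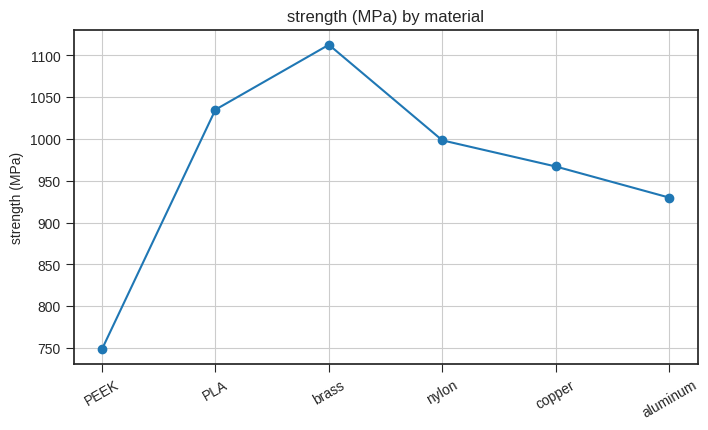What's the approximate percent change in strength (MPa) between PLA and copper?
PLA ≈ 1050, copper ≈ 950; (950 − 1050) / 1050 ≈ -9.5%.

≈ -9.5%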